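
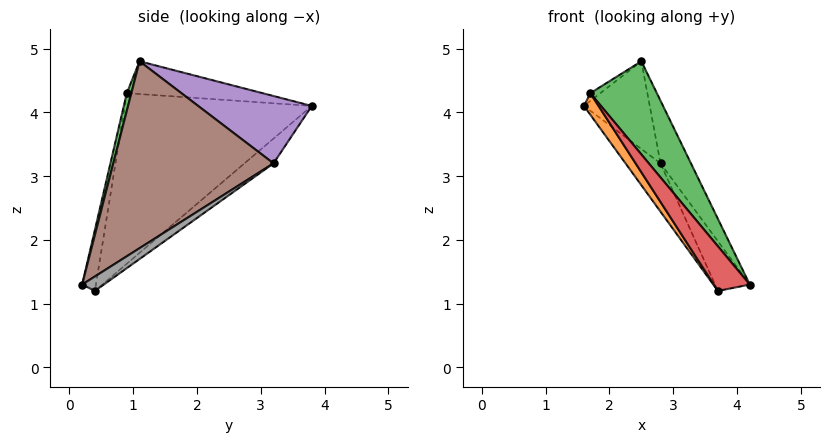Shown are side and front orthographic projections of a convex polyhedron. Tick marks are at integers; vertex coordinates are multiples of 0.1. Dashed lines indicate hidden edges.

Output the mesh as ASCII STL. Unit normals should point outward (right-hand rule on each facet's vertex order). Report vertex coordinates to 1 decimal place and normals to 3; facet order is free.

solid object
 facet normal -0.537 0.040 0.843
  outer loop
   vertex 1.7 0.9 4.3
   vertex 2.5 1.1 4.8
   vertex 1.6 3.8 4.1
  endloop
 endfacet
 facet normal -0.843 -0.066 -0.533
  outer loop
   vertex 1.7 0.9 4.3
   vertex 1.6 3.8 4.1
   vertex 3.7 0.4 1.2
  endloop
 endfacet
 facet normal 0.066 -0.958 0.278
  outer loop
   vertex 1.7 0.9 4.3
   vertex 4.2 0.2 1.3
   vertex 2.5 1.1 4.8
  endloop
 endfacet
 facet normal -0.356 -0.931 -0.080
  outer loop
   vertex 1.7 0.9 4.3
   vertex 3.7 0.4 1.2
   vertex 4.2 0.2 1.3
  endloop
 endfacet
 facet normal 0.669 0.387 0.634
  outer loop
   vertex 2.8 3.2 3.2
   vertex 1.6 3.8 4.1
   vertex 2.5 1.1 4.8
  endloop
 endfacet
 facet normal 0.903 0.172 0.394
  outer loop
   vertex 2.8 3.2 3.2
   vertex 2.5 1.1 4.8
   vertex 4.2 0.2 1.3
  endloop
 endfacet
 facet normal -0.378 0.455 -0.807
  outer loop
   vertex 2.8 3.2 3.2
   vertex 3.7 0.4 1.2
   vertex 1.6 3.8 4.1
  endloop
 endfacet
 facet normal 0.384 0.615 -0.689
  outer loop
   vertex 2.8 3.2 3.2
   vertex 4.2 0.2 1.3
   vertex 3.7 0.4 1.2
  endloop
 endfacet
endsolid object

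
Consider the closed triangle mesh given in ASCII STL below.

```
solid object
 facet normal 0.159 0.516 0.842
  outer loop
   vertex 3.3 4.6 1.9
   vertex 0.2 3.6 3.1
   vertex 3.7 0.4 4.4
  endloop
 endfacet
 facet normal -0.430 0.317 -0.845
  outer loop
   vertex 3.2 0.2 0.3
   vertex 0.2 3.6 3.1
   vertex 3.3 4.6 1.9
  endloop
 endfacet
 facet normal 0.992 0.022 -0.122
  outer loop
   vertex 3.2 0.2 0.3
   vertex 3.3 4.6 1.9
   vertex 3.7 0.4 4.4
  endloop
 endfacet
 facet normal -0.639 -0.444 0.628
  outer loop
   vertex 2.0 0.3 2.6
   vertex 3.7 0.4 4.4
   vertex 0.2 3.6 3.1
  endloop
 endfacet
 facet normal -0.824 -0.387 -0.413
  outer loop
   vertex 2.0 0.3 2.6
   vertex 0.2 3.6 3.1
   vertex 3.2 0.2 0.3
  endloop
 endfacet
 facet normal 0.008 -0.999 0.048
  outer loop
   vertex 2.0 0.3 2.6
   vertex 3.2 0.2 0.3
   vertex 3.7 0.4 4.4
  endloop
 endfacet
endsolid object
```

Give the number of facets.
6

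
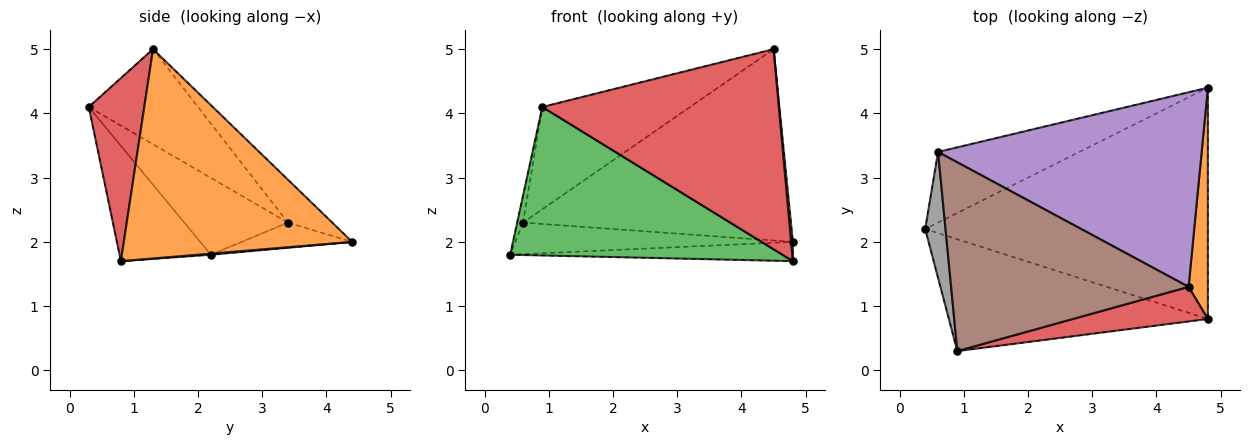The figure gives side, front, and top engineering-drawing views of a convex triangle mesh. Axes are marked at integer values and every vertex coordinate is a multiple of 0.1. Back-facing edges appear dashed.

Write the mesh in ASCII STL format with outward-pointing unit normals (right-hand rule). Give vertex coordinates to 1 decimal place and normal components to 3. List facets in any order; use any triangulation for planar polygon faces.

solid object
 facet normal 0.004 0.083 -0.997
  outer loop
   vertex 4.8 4.4 2.0
   vertex 4.8 0.8 1.7
   vertex 0.4 2.2 1.8
  endloop
 endfacet
 facet normal 0.996 -0.008 0.092
  outer loop
   vertex 4.5 1.3 5.0
   vertex 4.8 0.8 1.7
   vertex 4.8 4.4 2.0
  endloop
 endfacet
 facet normal -0.259 -0.772 -0.581
  outer loop
   vertex 0.9 0.3 4.1
   vertex 0.4 2.2 1.8
   vertex 4.8 0.8 1.7
  endloop
 endfacet
 facet normal 0.225 -0.960 0.166
  outer loop
   vertex 0.9 0.3 4.1
   vertex 4.8 0.8 1.7
   vertex 4.5 1.3 5.0
  endloop
 endfacet
 facet normal -0.115 0.697 0.708
  outer loop
   vertex 0.6 3.4 2.3
   vertex 4.5 1.3 5.0
   vertex 4.8 4.4 2.0
  endloop
 endfacet
 facet normal -0.332 0.449 0.829
  outer loop
   vertex 0.6 3.4 2.3
   vertex 0.9 0.3 4.1
   vertex 4.5 1.3 5.0
  endloop
 endfacet
 facet normal -0.160 0.402 -0.901
  outer loop
   vertex 0.6 3.4 2.3
   vertex 4.8 4.4 2.0
   vertex 0.4 2.2 1.8
  endloop
 endfacet
 facet normal -0.965 0.055 0.255
  outer loop
   vertex 0.6 3.4 2.3
   vertex 0.4 2.2 1.8
   vertex 0.9 0.3 4.1
  endloop
 endfacet
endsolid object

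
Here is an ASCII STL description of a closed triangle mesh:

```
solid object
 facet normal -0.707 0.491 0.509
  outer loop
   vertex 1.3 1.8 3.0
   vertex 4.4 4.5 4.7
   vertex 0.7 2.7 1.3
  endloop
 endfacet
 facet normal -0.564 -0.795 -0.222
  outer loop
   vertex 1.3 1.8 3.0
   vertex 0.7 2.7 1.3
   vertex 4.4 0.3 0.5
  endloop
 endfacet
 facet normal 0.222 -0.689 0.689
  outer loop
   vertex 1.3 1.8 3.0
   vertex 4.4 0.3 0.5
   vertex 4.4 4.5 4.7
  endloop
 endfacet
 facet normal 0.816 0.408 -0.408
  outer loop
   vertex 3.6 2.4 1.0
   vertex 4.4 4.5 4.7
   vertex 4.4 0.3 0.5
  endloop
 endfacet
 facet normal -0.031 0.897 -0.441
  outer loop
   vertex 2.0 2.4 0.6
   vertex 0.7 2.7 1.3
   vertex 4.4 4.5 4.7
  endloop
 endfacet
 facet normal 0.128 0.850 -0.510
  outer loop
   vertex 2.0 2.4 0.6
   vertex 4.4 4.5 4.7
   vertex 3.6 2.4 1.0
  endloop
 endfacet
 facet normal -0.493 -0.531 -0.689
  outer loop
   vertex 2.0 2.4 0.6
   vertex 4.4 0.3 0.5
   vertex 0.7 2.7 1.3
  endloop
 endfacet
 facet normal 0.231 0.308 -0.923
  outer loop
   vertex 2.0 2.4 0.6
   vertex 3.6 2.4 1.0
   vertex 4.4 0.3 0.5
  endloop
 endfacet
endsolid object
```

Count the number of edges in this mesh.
12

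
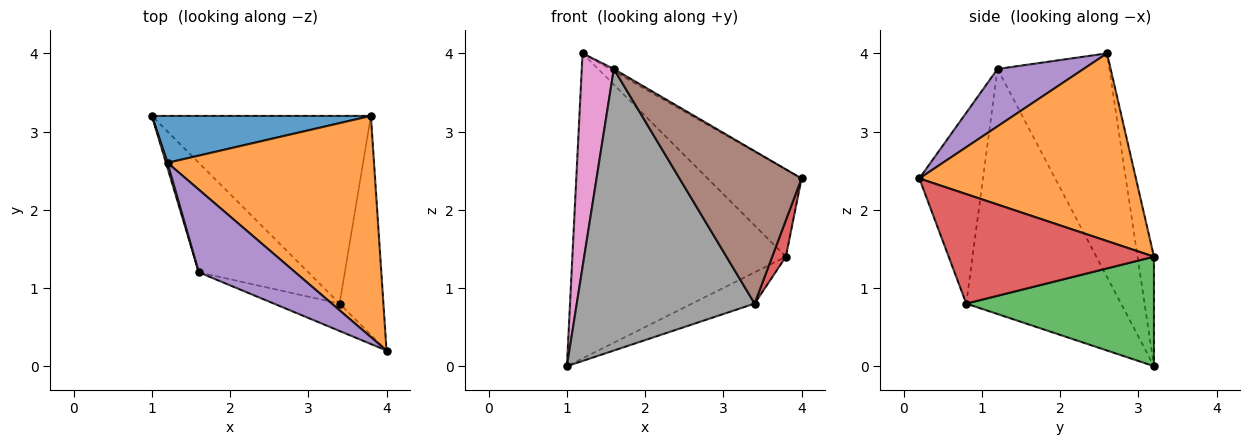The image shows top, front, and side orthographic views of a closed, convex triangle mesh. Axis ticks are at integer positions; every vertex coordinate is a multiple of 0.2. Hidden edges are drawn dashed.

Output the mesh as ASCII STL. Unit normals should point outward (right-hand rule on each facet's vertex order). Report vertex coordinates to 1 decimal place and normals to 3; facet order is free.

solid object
 facet normal -0.076 0.986 0.152
  outer loop
   vertex 1.2 2.6 4.0
   vertex 3.8 3.2 1.4
   vertex 1.0 3.2 0.0
  endloop
 endfacet
 facet normal 0.646 0.280 0.710
  outer loop
   vertex 1.2 2.6 4.0
   vertex 4.0 0.2 2.4
   vertex 3.8 3.2 1.4
  endloop
 endfacet
 facet normal 0.442 0.147 -0.885
  outer loop
   vertex 3.4 0.8 0.8
   vertex 1.0 3.2 0.0
   vertex 3.8 3.2 1.4
  endloop
 endfacet
 facet normal 0.927 -0.062 -0.371
  outer loop
   vertex 3.4 0.8 0.8
   vertex 3.8 3.2 1.4
   vertex 4.0 0.2 2.4
  endloop
 endfacet
 facet normal 0.511 0.023 0.859
  outer loop
   vertex 1.6 1.2 3.8
   vertex 4.0 0.2 2.4
   vertex 1.2 2.6 4.0
  endloop
 endfacet
 facet normal -0.457 -0.876 -0.157
  outer loop
   vertex 1.6 1.2 3.8
   vertex 3.4 0.8 0.8
   vertex 4.0 0.2 2.4
  endloop
 endfacet
 facet normal -0.961 -0.276 0.007
  outer loop
   vertex 1.6 1.2 3.8
   vertex 1.2 2.6 4.0
   vertex 1.0 3.2 0.0
  endloop
 endfacet
 facet normal -0.630 -0.724 -0.281
  outer loop
   vertex 1.6 1.2 3.8
   vertex 1.0 3.2 0.0
   vertex 3.4 0.8 0.8
  endloop
 endfacet
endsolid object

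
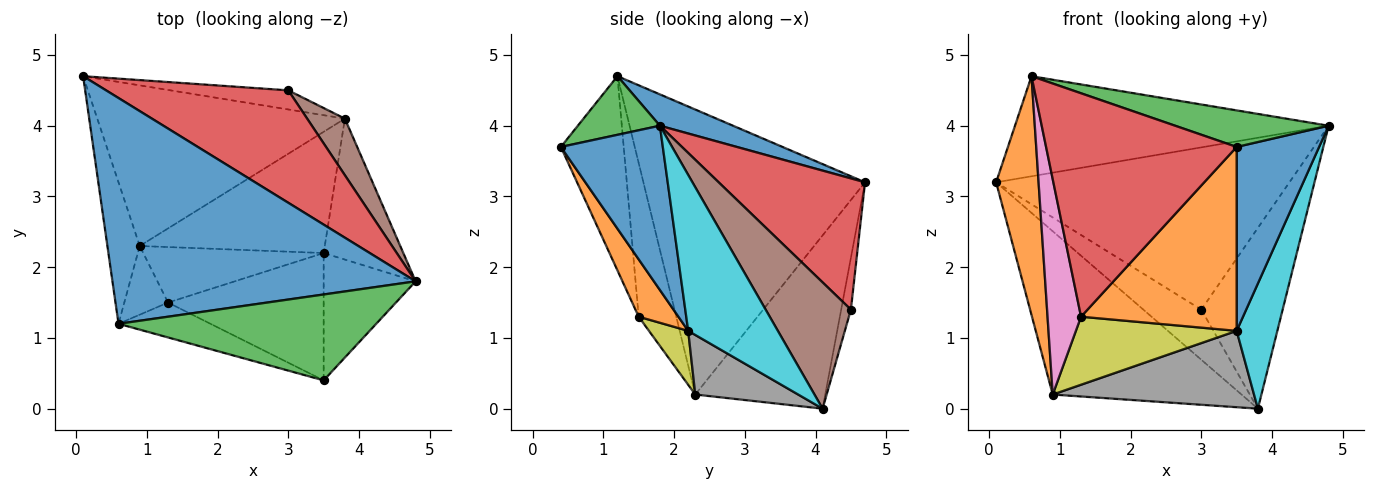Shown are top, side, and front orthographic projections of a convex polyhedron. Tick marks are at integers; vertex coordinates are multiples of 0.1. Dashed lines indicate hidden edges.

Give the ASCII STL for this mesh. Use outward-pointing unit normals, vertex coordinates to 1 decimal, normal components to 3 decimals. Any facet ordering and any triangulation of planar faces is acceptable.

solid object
 facet normal 0.094 0.403 0.910
  outer loop
   vertex 0.6 1.2 4.7
   vertex 4.8 1.8 4.0
   vertex 0.1 4.7 3.2
  endloop
 endfacet
 facet normal -0.976 -0.187 -0.111
  outer loop
   vertex 0.9 2.3 0.2
   vertex 0.6 1.2 4.7
   vertex 0.1 4.7 3.2
  endloop
 endfacet
 facet normal -0.441 0.640 -0.629
  outer loop
   vertex 0.9 2.3 0.2
   vertex 0.1 4.7 3.2
   vertex 3.8 4.1 0.0
  endloop
 endfacet
 facet normal 0.380 0.760 0.527
  outer loop
   vertex 3.0 4.5 1.4
   vertex 0.1 4.7 3.2
   vertex 4.8 1.8 4.0
  endloop
 endfacet
 facet normal -0.155 0.923 -0.352
  outer loop
   vertex 3.0 4.5 1.4
   vertex 3.8 4.1 0.0
   vertex 0.1 4.7 3.2
  endloop
 endfacet
 facet normal 0.707 0.675 0.211
  outer loop
   vertex 3.0 4.5 1.4
   vertex 4.8 1.8 4.0
   vertex 3.8 4.1 0.0
  endloop
 endfacet
 facet normal -0.730 -0.651 -0.208
  outer loop
   vertex 1.3 1.5 1.3
   vertex 0.6 1.2 4.7
   vertex 0.9 2.3 0.2
  endloop
 endfacet
 facet normal 0.263 -0.514 -0.816
  outer loop
   vertex 3.5 2.2 1.1
   vertex 0.9 2.3 0.2
   vertex 3.8 4.1 0.0
  endloop
 endfacet
 facet normal 0.186 -0.761 -0.621
  outer loop
   vertex 3.5 2.2 1.1
   vertex 1.3 1.5 1.3
   vertex 0.9 2.3 0.2
  endloop
 endfacet
 facet normal 0.826 -0.375 -0.422
  outer loop
   vertex 3.5 2.2 1.1
   vertex 3.8 4.1 0.0
   vertex 4.8 1.8 4.0
  endloop
 endfacet
 facet normal 0.713 -0.577 -0.399
  outer loop
   vertex 3.5 0.4 3.7
   vertex 3.5 2.2 1.1
   vertex 4.8 1.8 4.0
  endloop
 endfacet
 facet normal 0.205 -0.805 -0.557
  outer loop
   vertex 3.5 0.4 3.7
   vertex 1.3 1.5 1.3
   vertex 3.5 2.2 1.1
  endloop
 endfacet
 facet normal 0.205 -0.383 0.901
  outer loop
   vertex 3.5 0.4 3.7
   vertex 4.8 1.8 4.0
   vertex 0.6 1.2 4.7
  endloop
 endfacet
 facet normal -0.310 -0.939 -0.147
  outer loop
   vertex 3.5 0.4 3.7
   vertex 0.6 1.2 4.7
   vertex 1.3 1.5 1.3
  endloop
 endfacet
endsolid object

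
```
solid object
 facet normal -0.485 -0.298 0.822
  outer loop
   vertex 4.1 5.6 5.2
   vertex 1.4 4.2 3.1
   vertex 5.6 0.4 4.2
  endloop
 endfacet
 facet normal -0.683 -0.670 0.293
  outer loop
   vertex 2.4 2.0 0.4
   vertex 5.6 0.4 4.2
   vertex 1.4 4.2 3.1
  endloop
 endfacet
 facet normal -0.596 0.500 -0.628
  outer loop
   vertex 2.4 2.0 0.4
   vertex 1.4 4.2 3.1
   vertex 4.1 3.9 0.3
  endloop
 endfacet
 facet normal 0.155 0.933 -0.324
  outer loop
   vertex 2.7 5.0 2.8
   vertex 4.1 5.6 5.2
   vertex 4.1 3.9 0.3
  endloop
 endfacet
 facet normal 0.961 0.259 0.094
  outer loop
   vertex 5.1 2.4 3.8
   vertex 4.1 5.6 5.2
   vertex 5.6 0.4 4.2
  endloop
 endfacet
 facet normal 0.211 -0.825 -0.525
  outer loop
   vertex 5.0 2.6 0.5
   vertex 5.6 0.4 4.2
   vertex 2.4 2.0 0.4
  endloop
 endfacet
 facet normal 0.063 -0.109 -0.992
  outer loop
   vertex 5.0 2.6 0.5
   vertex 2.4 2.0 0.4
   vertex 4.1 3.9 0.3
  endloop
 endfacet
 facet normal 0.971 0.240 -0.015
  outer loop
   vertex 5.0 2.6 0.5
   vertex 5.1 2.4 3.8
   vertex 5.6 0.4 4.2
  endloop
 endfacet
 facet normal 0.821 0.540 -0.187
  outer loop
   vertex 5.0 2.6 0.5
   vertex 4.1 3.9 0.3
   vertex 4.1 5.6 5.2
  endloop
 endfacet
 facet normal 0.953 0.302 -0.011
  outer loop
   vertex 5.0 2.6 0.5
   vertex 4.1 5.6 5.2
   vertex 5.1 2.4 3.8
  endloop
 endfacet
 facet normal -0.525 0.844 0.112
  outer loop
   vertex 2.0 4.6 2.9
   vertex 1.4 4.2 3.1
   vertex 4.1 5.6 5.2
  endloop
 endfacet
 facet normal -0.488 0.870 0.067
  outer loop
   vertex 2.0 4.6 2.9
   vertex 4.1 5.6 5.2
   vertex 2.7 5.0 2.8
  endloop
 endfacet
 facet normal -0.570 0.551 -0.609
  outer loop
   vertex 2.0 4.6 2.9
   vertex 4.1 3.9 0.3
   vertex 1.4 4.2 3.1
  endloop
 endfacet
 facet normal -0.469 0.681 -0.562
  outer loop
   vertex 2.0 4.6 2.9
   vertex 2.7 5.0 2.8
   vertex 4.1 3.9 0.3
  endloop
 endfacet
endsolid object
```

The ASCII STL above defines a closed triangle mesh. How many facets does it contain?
14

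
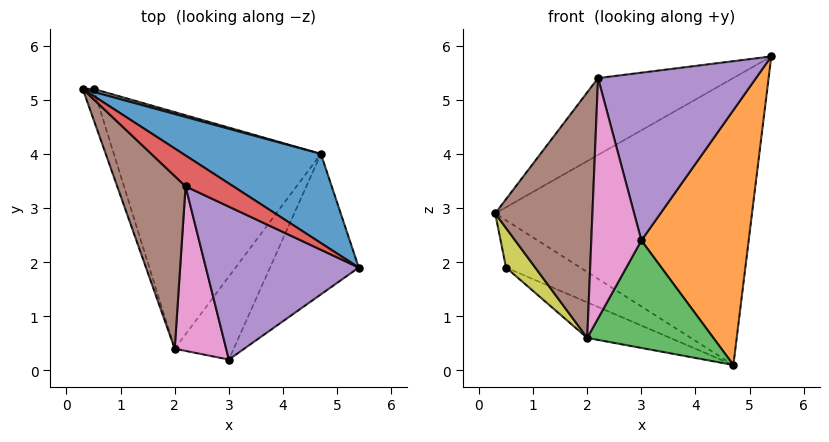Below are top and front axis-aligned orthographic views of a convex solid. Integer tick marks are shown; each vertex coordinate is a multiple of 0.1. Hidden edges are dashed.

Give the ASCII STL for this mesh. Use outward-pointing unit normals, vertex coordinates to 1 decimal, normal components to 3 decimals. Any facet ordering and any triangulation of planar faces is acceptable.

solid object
 facet normal 0.410 0.871 0.271
  outer loop
   vertex 4.7 4.0 0.1
   vertex 0.3 5.2 2.9
   vertex 5.4 1.9 5.8
  endloop
 endfacet
 facet normal 0.794 -0.533 -0.294
  outer loop
   vertex 4.7 4.0 0.1
   vertex 5.4 1.9 5.8
   vertex 3.0 0.2 2.4
  endloop
 endfacet
 facet normal 0.686 -0.576 -0.445
  outer loop
   vertex 2.0 0.4 0.6
   vertex 4.7 4.0 0.1
   vertex 3.0 0.2 2.4
  endloop
 endfacet
 facet normal 0.362 0.865 0.348
  outer loop
   vertex 2.2 3.4 5.4
   vertex 5.4 1.9 5.8
   vertex 0.3 5.2 2.9
  endloop
 endfacet
 facet normal -0.396 -0.679 0.619
  outer loop
   vertex 2.2 3.4 5.4
   vertex 3.0 0.2 2.4
   vertex 5.4 1.9 5.8
  endloop
 endfacet
 facet normal -0.837 -0.447 0.314
  outer loop
   vertex 2.2 3.4 5.4
   vertex 0.3 5.2 2.9
   vertex 2.0 0.4 0.6
  endloop
 endfacet
 facet normal -0.763 -0.533 0.365
  outer loop
   vertex 2.2 3.4 5.4
   vertex 2.0 0.4 0.6
   vertex 3.0 0.2 2.4
  endloop
 endfacet
 facet normal 0.298 0.953 0.060
  outer loop
   vertex 0.5 5.2 1.9
   vertex 0.3 5.2 2.9
   vertex 4.7 4.0 0.1
  endloop
 endfacet
 facet normal -0.951 -0.246 -0.190
  outer loop
   vertex 0.5 5.2 1.9
   vertex 2.0 0.4 0.6
   vertex 0.3 5.2 2.9
  endloop
 endfacet
 facet normal -0.356 0.139 -0.924
  outer loop
   vertex 0.5 5.2 1.9
   vertex 4.7 4.0 0.1
   vertex 2.0 0.4 0.6
  endloop
 endfacet
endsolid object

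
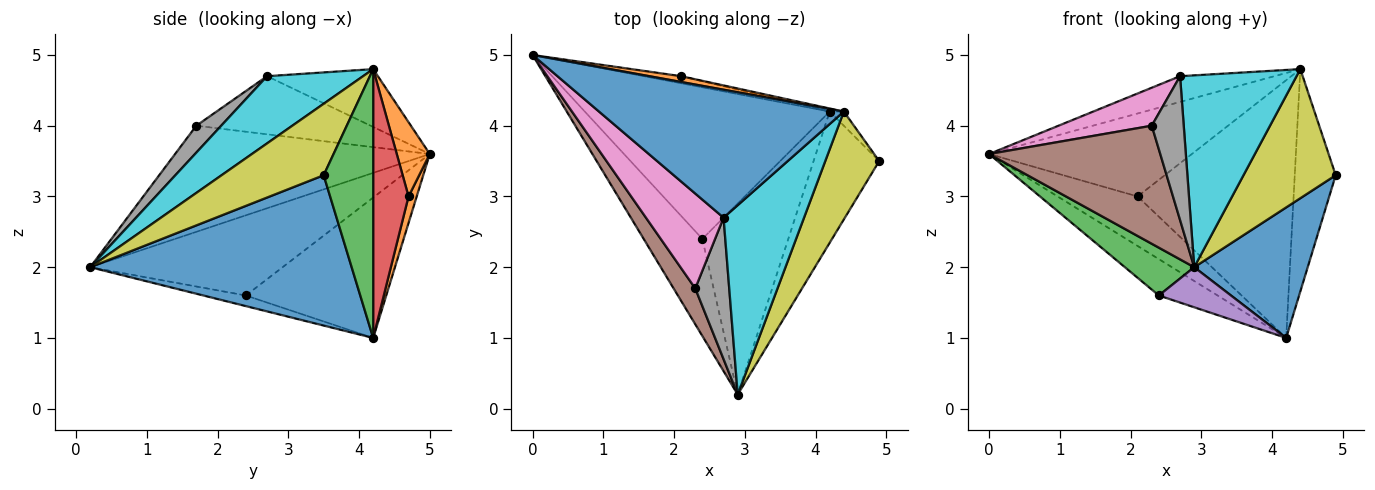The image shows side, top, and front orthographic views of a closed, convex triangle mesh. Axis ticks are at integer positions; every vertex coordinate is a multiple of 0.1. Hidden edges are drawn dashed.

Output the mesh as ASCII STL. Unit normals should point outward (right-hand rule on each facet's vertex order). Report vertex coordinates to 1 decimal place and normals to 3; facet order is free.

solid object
 facet normal 0.852 -0.370 -0.372
  outer loop
   vertex 4.2 4.2 1.0
   vertex 4.9 3.5 3.3
   vertex 2.9 0.2 2.0
  endloop
 endfacet
 facet normal 0.101 0.985 -0.141
  outer loop
   vertex 2.1 4.7 3.0
   vertex 4.2 4.2 1.0
   vertex 0.0 5.0 3.6
  endloop
 endfacet
 facet normal -0.775 -0.279 -0.567
  outer loop
   vertex 2.4 2.4 1.6
   vertex 2.9 0.2 2.0
   vertex 0.0 5.0 3.6
  endloop
 endfacet
 facet normal -0.487 0.204 -0.849
  outer loop
   vertex 2.4 2.4 1.6
   vertex 0.0 5.0 3.6
   vertex 4.2 4.2 1.0
  endloop
 endfacet
 facet normal -0.120 -0.204 -0.972
  outer loop
   vertex 2.4 2.4 1.6
   vertex 4.2 4.2 1.0
   vertex 2.9 0.2 2.0
  endloop
 endfacet
 facet normal -0.818 -0.550 0.167
  outer loop
   vertex 2.3 1.7 4.0
   vertex 0.0 5.0 3.6
   vertex 2.9 0.2 2.0
  endloop
 endfacet
 facet normal -0.571 -0.305 0.762
  outer loop
   vertex 2.3 1.7 4.0
   vertex 2.7 2.7 4.7
   vertex 0.0 5.0 3.6
  endloop
 endfacet
 facet normal 0.485 -0.623 0.613
  outer loop
   vertex 2.3 1.7 4.0
   vertex 2.9 0.2 2.0
   vertex 2.7 2.7 4.7
  endloop
 endfacet
 facet normal 0.647 -0.585 0.489
  outer loop
   vertex 4.4 4.2 4.8
   vertex 2.9 0.2 2.0
   vertex 4.9 3.5 3.3
  endloop
 endfacet
 facet normal 0.506 -0.614 0.606
  outer loop
   vertex 4.4 4.2 4.8
   vertex 2.7 2.7 4.7
   vertex 2.9 0.2 2.0
  endloop
 endfacet
 facet normal -0.226 0.192 0.955
  outer loop
   vertex 4.4 4.2 4.8
   vertex 0.0 5.0 3.6
   vertex 2.7 2.7 4.7
  endloop
 endfacet
 facet normal 0.160 0.985 0.069
  outer loop
   vertex 4.4 4.2 4.8
   vertex 2.1 4.7 3.0
   vertex 0.0 5.0 3.6
  endloop
 endfacet
 facet normal 0.770 0.637 -0.041
  outer loop
   vertex 4.4 4.2 4.8
   vertex 4.9 3.5 3.3
   vertex 4.2 4.2 1.0
  endloop
 endfacet
 facet normal 0.221 0.975 -0.012
  outer loop
   vertex 4.4 4.2 4.8
   vertex 4.2 4.2 1.0
   vertex 2.1 4.7 3.0
  endloop
 endfacet
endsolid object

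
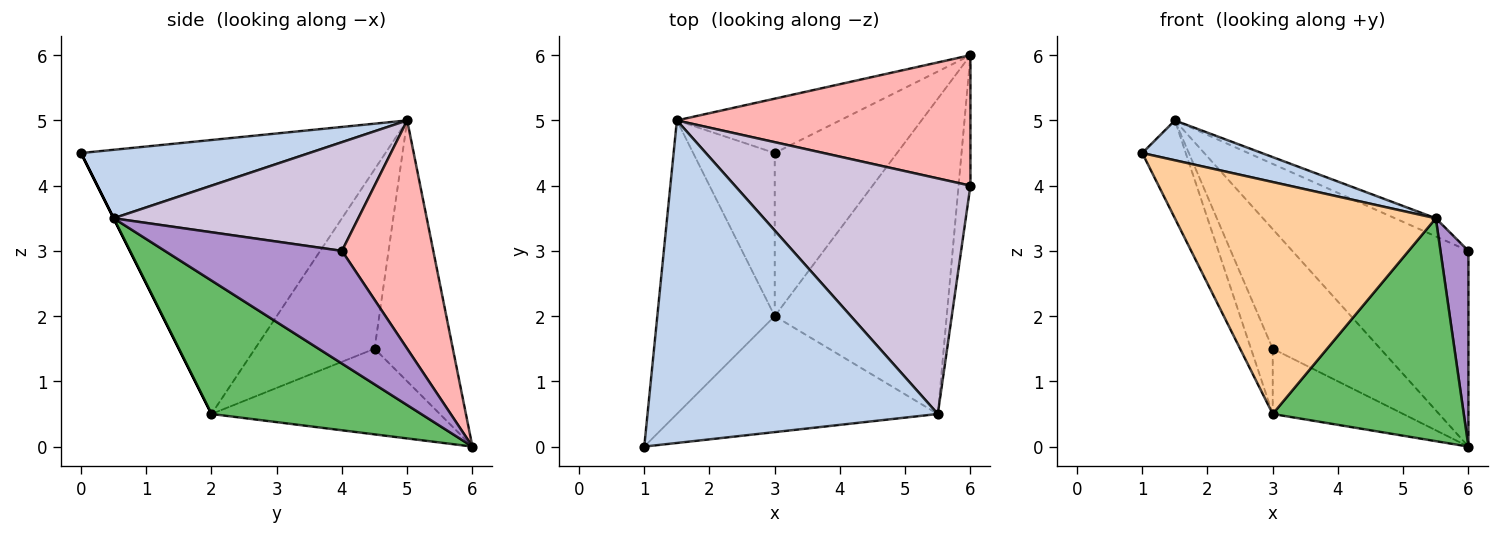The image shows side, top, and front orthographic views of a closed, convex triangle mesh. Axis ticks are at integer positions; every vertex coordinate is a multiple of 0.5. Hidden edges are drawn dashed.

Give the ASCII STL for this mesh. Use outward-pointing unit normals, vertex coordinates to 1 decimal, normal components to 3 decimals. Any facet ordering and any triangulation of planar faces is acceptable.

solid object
 facet normal -0.552 0.759 -0.345
  outer loop
   vertex 3.0 4.5 1.5
   vertex 1.5 5.0 5.0
   vertex 6.0 6.0 0.0
  endloop
 endfacet
 facet normal 0.228 -0.119 0.966
  outer loop
   vertex 5.5 0.5 3.5
   vertex 1.5 5.0 5.0
   vertex 1.0 0.0 4.5
  endloop
 endfacet
 facet normal -0.545 0.311 -0.778
  outer loop
   vertex 3.0 2.0 0.5
   vertex 3.0 4.5 1.5
   vertex 6.0 6.0 0.0
  endloop
 endfacet
 facet normal 0.000 -0.894 -0.447
  outer loop
   vertex 3.0 2.0 0.5
   vertex 5.5 0.5 3.5
   vertex 1.0 0.0 4.5
  endloop
 endfacet
 facet normal 0.535 -0.488 -0.690
  outer loop
   vertex 3.0 2.0 0.5
   vertex 6.0 6.0 0.0
   vertex 5.5 0.5 3.5
  endloop
 endfacet
 facet normal -0.911 0.130 -0.391
  outer loop
   vertex 3.0 2.0 0.5
   vertex 1.0 0.0 4.5
   vertex 1.5 5.0 5.0
  endloop
 endfacet
 facet normal -0.898 0.163 -0.408
  outer loop
   vertex 3.0 2.0 0.5
   vertex 1.5 5.0 5.0
   vertex 3.0 4.5 1.5
  endloop
 endfacet
 facet normal 0.396 0.764 0.509
  outer loop
   vertex 6.0 4.0 3.0
   vertex 6.0 6.0 0.0
   vertex 1.5 5.0 5.0
  endloop
 endfacet
 facet normal 0.982 -0.155 -0.103
  outer loop
   vertex 6.0 4.0 3.0
   vertex 5.5 0.5 3.5
   vertex 6.0 6.0 0.0
  endloop
 endfacet
 facet normal 0.418 0.070 0.906
  outer loop
   vertex 6.0 4.0 3.0
   vertex 1.5 5.0 5.0
   vertex 5.5 0.5 3.5
  endloop
 endfacet
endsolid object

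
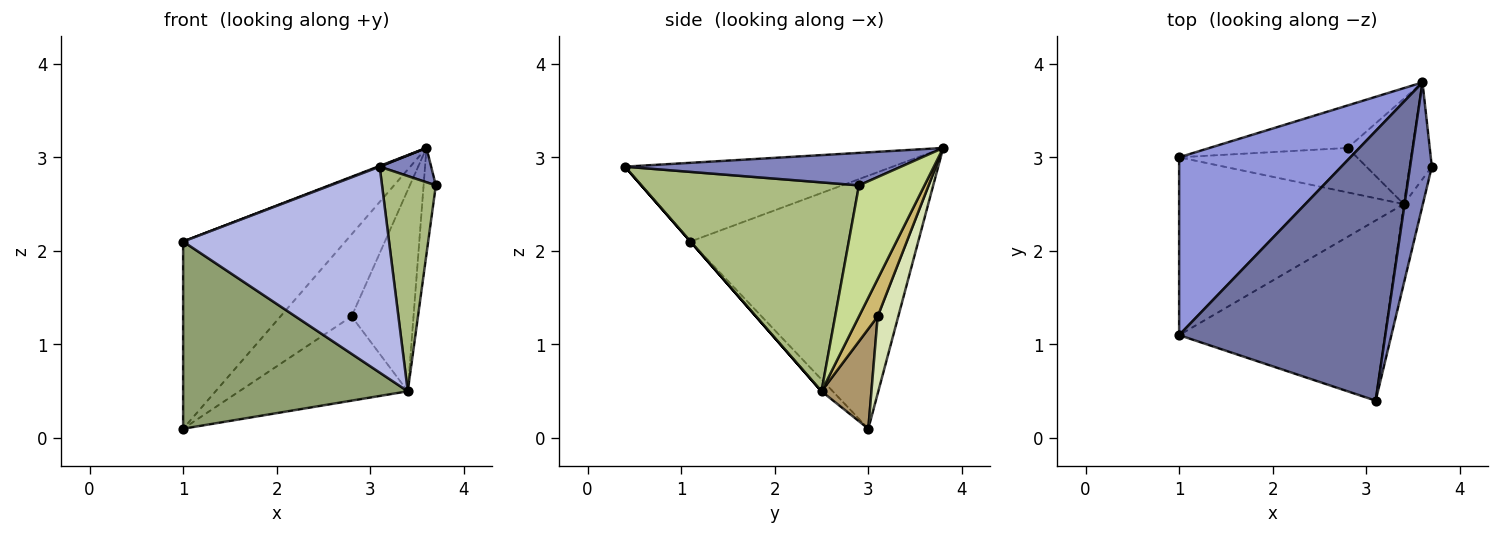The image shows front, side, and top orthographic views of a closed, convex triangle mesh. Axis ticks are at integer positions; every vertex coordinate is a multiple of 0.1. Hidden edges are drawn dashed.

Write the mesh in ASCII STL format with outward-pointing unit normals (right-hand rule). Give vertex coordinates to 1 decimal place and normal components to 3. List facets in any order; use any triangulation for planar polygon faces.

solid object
 facet normal -0.357 -0.002 0.934
  outer loop
   vertex 3.6 3.8 3.1
   vertex 1.0 1.1 2.1
   vertex 3.1 0.4 2.9
  endloop
 endfacet
 facet normal 0.821 -0.153 0.550
  outer loop
   vertex 3.6 3.8 3.1
   vertex 3.1 0.4 2.9
   vertex 3.7 2.9 2.7
  endloop
 endfacet
 facet normal -0.713 0.508 0.483
  outer loop
   vertex 3.6 3.8 3.1
   vertex 1.0 3.0 0.1
   vertex 1.0 1.1 2.1
  endloop
 endfacet
 facet normal 0.000 -0.753 -0.659
  outer loop
   vertex 3.4 2.5 0.5
   vertex 3.1 0.4 2.9
   vertex 1.0 1.1 2.1
  endloop
 endfacet
 facet normal -0.036 -0.725 -0.688
  outer loop
   vertex 3.4 2.5 0.5
   vertex 1.0 1.1 2.1
   vertex 1.0 3.0 0.1
  endloop
 endfacet
 facet normal 0.967 -0.239 -0.088
  outer loop
   vertex 3.4 2.5 0.5
   vertex 3.7 2.9 2.7
   vertex 3.1 0.4 2.9
  endloop
 endfacet
 facet normal 0.969 0.181 -0.165
  outer loop
   vertex 3.4 2.5 0.5
   vertex 3.6 3.8 3.1
   vertex 3.7 2.9 2.7
  endloop
 endfacet
 facet normal 0.249 0.860 -0.445
  outer loop
   vertex 2.8 3.1 1.3
   vertex 1.0 3.0 0.1
   vertex 3.6 3.8 3.1
  endloop
 endfacet
 facet normal 0.253 0.856 -0.452
  outer loop
   vertex 2.8 3.1 1.3
   vertex 3.4 2.5 0.5
   vertex 1.0 3.0 0.1
  endloop
 endfacet
 facet normal 0.259 0.856 -0.448
  outer loop
   vertex 2.8 3.1 1.3
   vertex 3.6 3.8 3.1
   vertex 3.4 2.5 0.5
  endloop
 endfacet
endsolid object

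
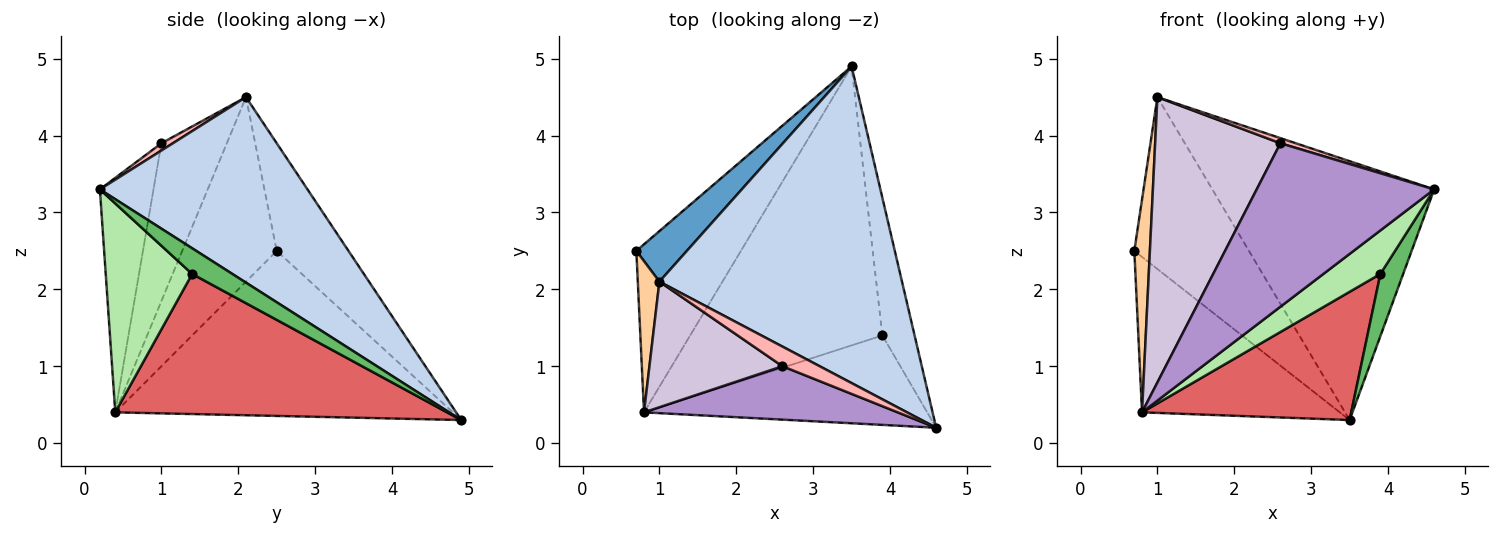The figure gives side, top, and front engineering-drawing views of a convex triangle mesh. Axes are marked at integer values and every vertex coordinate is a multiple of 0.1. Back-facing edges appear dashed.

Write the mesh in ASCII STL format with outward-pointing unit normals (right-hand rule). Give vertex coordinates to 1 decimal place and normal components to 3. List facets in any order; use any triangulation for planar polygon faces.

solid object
 facet normal -0.515 0.822 0.242
  outer loop
   vertex 1.0 2.1 4.5
   vertex 3.5 4.9 0.3
   vertex 0.7 2.5 2.5
  endloop
 endfacet
 facet normal 0.509 0.545 0.666
  outer loop
   vertex 1.0 2.1 4.5
   vertex 4.6 0.2 3.3
   vertex 3.5 4.9 0.3
  endloop
 endfacet
 facet normal -0.757 0.444 -0.480
  outer loop
   vertex 0.8 0.4 0.4
   vertex 0.7 2.5 2.5
   vertex 3.5 4.9 0.3
  endloop
 endfacet
 facet normal -0.980 -0.161 0.115
  outer loop
   vertex 0.8 0.4 0.4
   vertex 1.0 2.1 4.5
   vertex 0.7 2.5 2.5
  endloop
 endfacet
 facet normal 0.588 -0.333 -0.737
  outer loop
   vertex 3.9 1.4 2.2
   vertex 3.5 4.9 0.3
   vertex 4.6 0.2 3.3
  endloop
 endfacet
 facet normal 0.553 -0.365 -0.749
  outer loop
   vertex 3.9 1.4 2.2
   vertex 4.6 0.2 3.3
   vertex 0.8 0.4 0.4
  endloop
 endfacet
 facet normal 0.552 -0.348 -0.758
  outer loop
   vertex 3.9 1.4 2.2
   vertex 0.8 0.4 0.4
   vertex 3.5 4.9 0.3
  endloop
 endfacet
 facet normal 0.186 -0.248 0.951
  outer loop
   vertex 2.6 1.0 3.9
   vertex 4.6 0.2 3.3
   vertex 1.0 2.1 4.5
  endloop
 endfacet
 facet normal -0.276 -0.914 0.299
  outer loop
   vertex 2.6 1.0 3.9
   vertex 0.8 0.4 0.4
   vertex 4.6 0.2 3.3
  endloop
 endfacet
 facet normal -0.431 -0.826 0.363
  outer loop
   vertex 2.6 1.0 3.9
   vertex 1.0 2.1 4.5
   vertex 0.8 0.4 0.4
  endloop
 endfacet
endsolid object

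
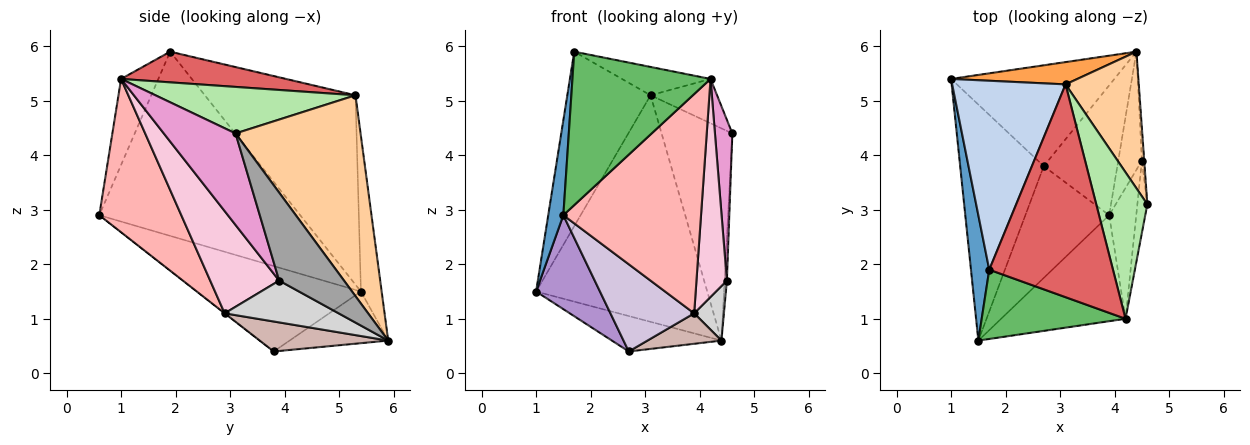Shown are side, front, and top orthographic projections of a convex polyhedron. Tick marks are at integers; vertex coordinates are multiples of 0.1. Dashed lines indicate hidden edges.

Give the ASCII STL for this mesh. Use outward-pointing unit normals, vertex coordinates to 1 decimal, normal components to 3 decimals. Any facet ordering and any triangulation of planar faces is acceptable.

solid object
 facet normal -0.992 -0.075 0.098
  outer loop
   vertex 1.7 1.9 5.9
   vertex 1.0 5.4 1.5
   vertex 1.5 0.6 2.9
  endloop
 endfacet
 facet normal -0.775 0.428 0.464
  outer loop
   vertex 3.1 5.3 5.1
   vertex 1.0 5.4 1.5
   vertex 1.7 1.9 5.9
  endloop
 endfacet
 facet normal -0.120 0.988 0.097
  outer loop
   vertex 3.1 5.3 5.1
   vertex 4.4 5.9 0.6
   vertex 1.0 5.4 1.5
  endloop
 endfacet
 facet normal 0.830 0.469 0.302
  outer loop
   vertex 3.1 5.3 5.1
   vertex 4.6 3.1 4.4
   vertex 4.4 5.9 0.6
  endloop
 endfacet
 facet normal -0.239 -0.885 0.399
  outer loop
   vertex 4.2 1.0 5.4
   vertex 1.7 1.9 5.9
   vertex 1.5 0.6 2.9
  endloop
 endfacet
 facet normal 0.657 0.218 0.722
  outer loop
   vertex 4.2 1.0 5.4
   vertex 4.6 3.1 4.4
   vertex 3.1 5.3 5.1
  endloop
 endfacet
 facet normal 0.239 0.128 0.963
  outer loop
   vertex 4.2 1.0 5.4
   vertex 3.1 5.3 5.1
   vertex 1.7 1.9 5.9
  endloop
 endfacet
 facet normal 0.473 -0.793 -0.384
  outer loop
   vertex 3.9 2.9 1.1
   vertex 4.2 1.0 5.4
   vertex 1.5 0.6 2.9
  endloop
 endfacet
 facet normal -0.688 -0.268 -0.674
  outer loop
   vertex 2.7 3.8 0.4
   vertex 1.5 0.6 2.9
   vertex 1.0 5.4 1.5
  endloop
 endfacet
 facet normal -0.002 -0.615 -0.788
  outer loop
   vertex 2.7 3.8 0.4
   vertex 3.9 2.9 1.1
   vertex 1.5 0.6 2.9
  endloop
 endfacet
 facet normal -0.286 0.318 -0.904
  outer loop
   vertex 2.7 3.8 0.4
   vertex 1.0 5.4 1.5
   vertex 4.4 5.9 0.6
  endloop
 endfacet
 facet normal 0.369 -0.212 -0.905
  outer loop
   vertex 2.7 3.8 0.4
   vertex 4.4 5.9 0.6
   vertex 3.9 2.9 1.1
  endloop
 endfacet
 facet normal 0.966 -0.234 -0.105
  outer loop
   vertex 4.5 3.9 1.7
   vertex 4.6 3.1 4.4
   vertex 4.2 1.0 5.4
  endloop
 endfacet
 facet normal 0.889 -0.392 -0.235
  outer loop
   vertex 4.5 3.9 1.7
   vertex 4.2 1.0 5.4
   vertex 3.9 2.9 1.1
  endloop
 endfacet
 facet normal 0.999 0.035 -0.027
  outer loop
   vertex 4.5 3.9 1.7
   vertex 4.4 5.9 0.6
   vertex 4.6 3.1 4.4
  endloop
 endfacet
 facet normal 0.849 -0.221 -0.480
  outer loop
   vertex 4.5 3.9 1.7
   vertex 3.9 2.9 1.1
   vertex 4.4 5.9 0.6
  endloop
 endfacet
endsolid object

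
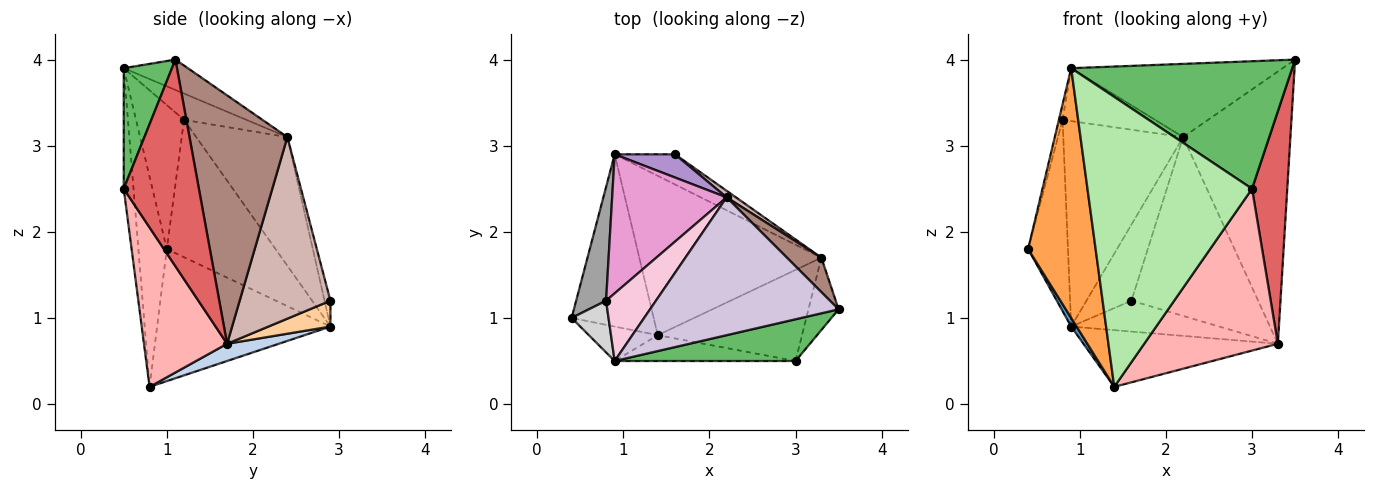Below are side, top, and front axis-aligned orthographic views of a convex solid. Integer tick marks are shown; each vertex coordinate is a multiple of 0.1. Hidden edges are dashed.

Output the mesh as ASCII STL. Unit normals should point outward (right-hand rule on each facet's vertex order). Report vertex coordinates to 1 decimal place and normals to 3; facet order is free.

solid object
 facet normal -0.849 -0.026 -0.527
  outer loop
   vertex 1.4 0.8 0.2
   vertex 0.4 1.0 1.8
   vertex 0.9 2.9 0.9
  endloop
 endfacet
 facet normal 0.089 0.334 -0.938
  outer loop
   vertex 3.3 1.7 0.7
   vertex 1.4 0.8 0.2
   vertex 0.9 2.9 0.9
  endloop
 endfacet
 facet normal -0.385 -0.914 -0.126
  outer loop
   vertex 0.9 0.5 3.9
   vertex 0.4 1.0 1.8
   vertex 1.4 0.8 0.2
  endloop
 endfacet
 facet normal 0.287 0.685 -0.669
  outer loop
   vertex 1.6 2.9 1.2
   vertex 3.3 1.7 0.7
   vertex 0.9 2.9 0.9
  endloop
 endfacet
 facet normal 0.203 -0.931 0.305
  outer loop
   vertex 3.0 0.5 2.5
   vertex 3.5 1.1 4.0
   vertex 0.9 0.5 3.9
  endloop
 endfacet
 facet normal -0.059 -0.994 -0.089
  outer loop
   vertex 3.0 0.5 2.5
   vertex 0.9 0.5 3.9
   vertex 1.4 0.8 0.2
  endloop
 endfacet
 facet normal 0.898 -0.421 -0.131
  outer loop
   vertex 3.0 0.5 2.5
   vertex 3.3 1.7 0.7
   vertex 3.5 1.1 4.0
  endloop
 endfacet
 facet normal 0.476 -0.766 -0.431
  outer loop
   vertex 3.0 0.5 2.5
   vertex 1.4 0.8 0.2
   vertex 3.3 1.7 0.7
  endloop
 endfacet
 facet normal -0.124 0.949 0.289
  outer loop
   vertex 2.2 2.4 3.1
   vertex 1.6 2.9 1.2
   vertex 0.9 2.9 0.9
  endloop
 endfacet
 facet normal -0.141 0.464 0.874
  outer loop
   vertex 2.2 2.4 3.1
   vertex 0.9 0.5 3.9
   vertex 3.5 1.1 4.0
  endloop
 endfacet
 facet normal 0.671 0.736 0.093
  outer loop
   vertex 2.2 2.4 3.1
   vertex 3.5 1.1 4.0
   vertex 3.3 1.7 0.7
  endloop
 endfacet
 facet normal 0.582 0.812 0.030
  outer loop
   vertex 2.2 2.4 3.1
   vertex 3.3 1.7 0.7
   vertex 1.6 2.9 1.2
  endloop
 endfacet
 facet normal -0.533 0.701 0.474
  outer loop
   vertex 0.8 1.2 3.3
   vertex 2.2 2.4 3.1
   vertex 0.9 2.9 0.9
  endloop
 endfacet
 facet normal -0.384 0.569 0.728
  outer loop
   vertex 0.8 1.2 3.3
   vertex 0.9 0.5 3.9
   vertex 2.2 2.4 3.1
  endloop
 endfacet
 facet normal -0.920 0.337 0.200
  outer loop
   vertex 0.8 1.2 3.3
   vertex 0.9 2.9 0.9
   vertex 0.4 1.0 1.8
  endloop
 endfacet
 facet normal -0.966 0.074 0.248
  outer loop
   vertex 0.8 1.2 3.3
   vertex 0.4 1.0 1.8
   vertex 0.9 0.5 3.9
  endloop
 endfacet
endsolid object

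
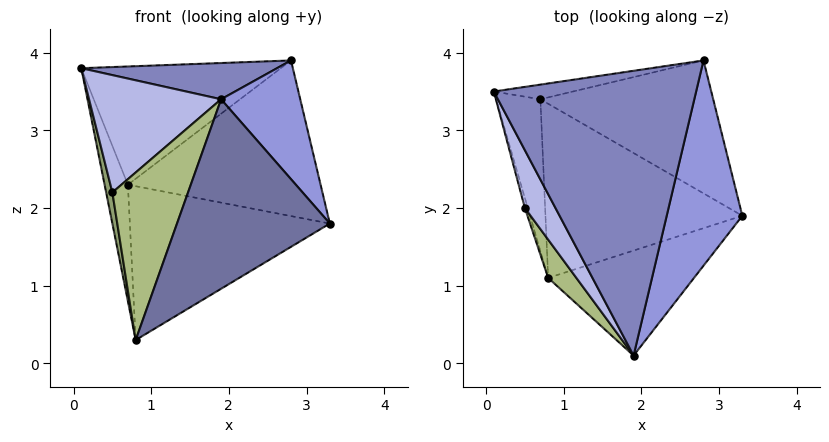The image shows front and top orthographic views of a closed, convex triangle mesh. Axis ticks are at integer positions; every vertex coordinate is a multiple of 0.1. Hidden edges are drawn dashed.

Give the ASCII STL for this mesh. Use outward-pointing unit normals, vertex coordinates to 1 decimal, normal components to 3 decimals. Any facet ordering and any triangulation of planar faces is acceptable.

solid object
 facet normal 0.496 -0.760 -0.421
  outer loop
   vertex 0.8 1.1 0.3
   vertex 3.3 1.9 1.8
   vertex 1.9 0.1 3.4
  endloop
 endfacet
 facet normal -0.018 -0.126 0.992
  outer loop
   vertex 2.8 3.9 3.9
   vertex 0.1 3.5 3.8
   vertex 1.9 0.1 3.4
  endloop
 endfacet
 facet normal 0.853 -0.261 0.452
  outer loop
   vertex 2.8 3.9 3.9
   vertex 1.9 0.1 3.4
   vertex 3.3 1.9 1.8
  endloop
 endfacet
 facet normal -0.847 -0.476 0.235
  outer loop
   vertex 0.5 2.0 2.2
   vertex 1.9 0.1 3.4
   vertex 0.1 3.5 3.8
  endloop
 endfacet
 facet normal -0.979 -0.194 -0.062
  outer loop
   vertex 0.5 2.0 2.2
   vertex 0.1 3.5 3.8
   vertex 0.8 1.1 0.3
  endloop
 endfacet
 facet normal -0.834 -0.537 0.123
  outer loop
   vertex 0.5 2.0 2.2
   vertex 0.8 1.1 0.3
   vertex 1.9 0.1 3.4
  endloop
 endfacet
 facet normal 0.231 0.644 -0.729
  outer loop
   vertex 0.7 3.4 2.3
   vertex 3.3 1.9 1.8
   vertex 0.8 1.1 0.3
  endloop
 endfacet
 facet normal 0.299 0.726 -0.620
  outer loop
   vertex 0.7 3.4 2.3
   vertex 2.8 3.9 3.9
   vertex 3.3 1.9 1.8
  endloop
 endfacet
 facet normal -0.883 0.285 -0.372
  outer loop
   vertex 0.7 3.4 2.3
   vertex 0.8 1.1 0.3
   vertex 0.1 3.5 3.8
  endloop
 endfacet
 facet normal -0.141 0.982 -0.122
  outer loop
   vertex 0.7 3.4 2.3
   vertex 0.1 3.5 3.8
   vertex 2.8 3.9 3.9
  endloop
 endfacet
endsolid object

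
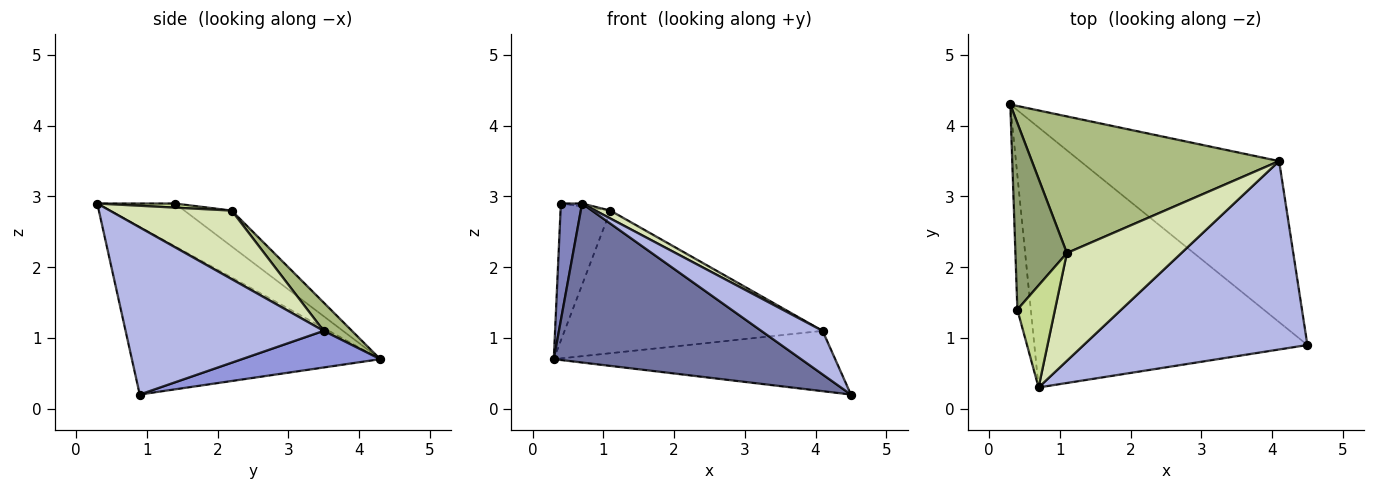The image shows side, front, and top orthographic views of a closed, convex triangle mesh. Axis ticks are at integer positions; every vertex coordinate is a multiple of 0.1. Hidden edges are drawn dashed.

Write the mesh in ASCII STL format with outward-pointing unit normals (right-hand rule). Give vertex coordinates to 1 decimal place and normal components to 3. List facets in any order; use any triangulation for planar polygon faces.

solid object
 facet normal -0.464 -0.462 -0.756
  outer loop
   vertex 0.7 0.3 2.9
   vertex 0.3 4.3 0.7
   vertex 4.5 0.9 0.2
  endloop
 endfacet
 facet normal -0.923 -0.252 -0.290
  outer loop
   vertex 0.4 1.4 2.9
   vertex 0.3 4.3 0.7
   vertex 0.7 0.3 2.9
  endloop
 endfacet
 facet normal 0.170 0.346 -0.923
  outer loop
   vertex 4.1 3.5 1.1
   vertex 4.5 0.9 0.2
   vertex 0.3 4.3 0.7
  endloop
 endfacet
 facet normal 0.588 -0.182 0.788
  outer loop
   vertex 4.1 3.5 1.1
   vertex 0.7 0.3 2.9
   vertex 4.5 0.9 0.2
  endloop
 endfacet
 facet normal -0.490 0.516 0.703
  outer loop
   vertex 1.1 2.2 2.8
   vertex 0.3 4.3 0.7
   vertex 0.4 1.4 2.9
  endloop
 endfacet
 facet normal 0.079 0.720 0.690
  outer loop
   vertex 1.1 2.2 2.8
   vertex 4.1 3.5 1.1
   vertex 0.3 4.3 0.7
  endloop
 endfacet
 facet normal 0.108 0.030 0.994
  outer loop
   vertex 1.1 2.2 2.8
   vertex 0.4 1.4 2.9
   vertex 0.7 0.3 2.9
  endloop
 endfacet
 facet normal 0.513 -0.063 0.856
  outer loop
   vertex 1.1 2.2 2.8
   vertex 0.7 0.3 2.9
   vertex 4.1 3.5 1.1
  endloop
 endfacet
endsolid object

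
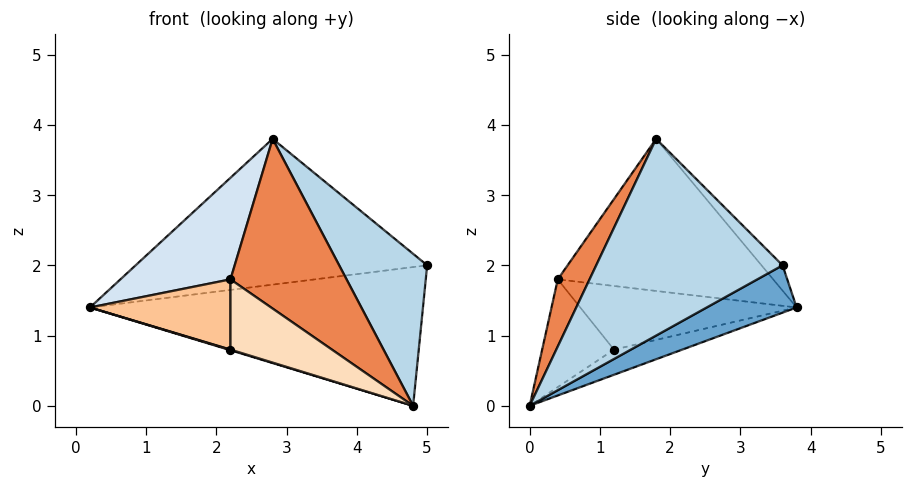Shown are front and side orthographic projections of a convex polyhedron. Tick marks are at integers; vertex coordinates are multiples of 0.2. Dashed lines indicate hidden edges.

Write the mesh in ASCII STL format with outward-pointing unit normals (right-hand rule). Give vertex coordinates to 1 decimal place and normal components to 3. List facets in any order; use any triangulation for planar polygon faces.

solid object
 facet normal 0.129 0.476 -0.870
  outer loop
   vertex 4.8 0.0 0.0
   vertex 0.2 3.8 1.4
   vertex 5.0 3.6 2.0
  endloop
 endfacet
 facet normal -0.053 0.738 0.673
  outer loop
   vertex 2.8 1.8 3.8
   vertex 5.0 3.6 2.0
   vertex 0.2 3.8 1.4
  endloop
 endfacet
 facet normal 0.748 -0.353 0.561
  outer loop
   vertex 2.8 1.8 3.8
   vertex 4.8 0.0 0.0
   vertex 5.0 3.6 2.0
  endloop
 endfacet
 facet normal -0.768 -0.393 0.505
  outer loop
   vertex 2.2 0.4 1.8
   vertex 2.8 1.8 3.8
   vertex 0.2 3.8 1.4
  endloop
 endfacet
 facet normal 0.227 -0.829 0.512
  outer loop
   vertex 2.2 0.4 1.8
   vertex 4.8 0.0 0.0
   vertex 2.8 1.8 3.8
  endloop
 endfacet
 facet normal -0.298 -0.009 -0.955
  outer loop
   vertex 2.2 1.2 0.8
   vertex 0.2 3.8 1.4
   vertex 4.8 0.0 0.0
  endloop
 endfacet
 facet normal -0.769 -0.499 -0.399
  outer loop
   vertex 2.2 1.2 0.8
   vertex 2.2 0.4 1.8
   vertex 0.2 3.8 1.4
  endloop
 endfacet
 facet normal -0.484 -0.683 -0.547
  outer loop
   vertex 2.2 1.2 0.8
   vertex 4.8 0.0 0.0
   vertex 2.2 0.4 1.8
  endloop
 endfacet
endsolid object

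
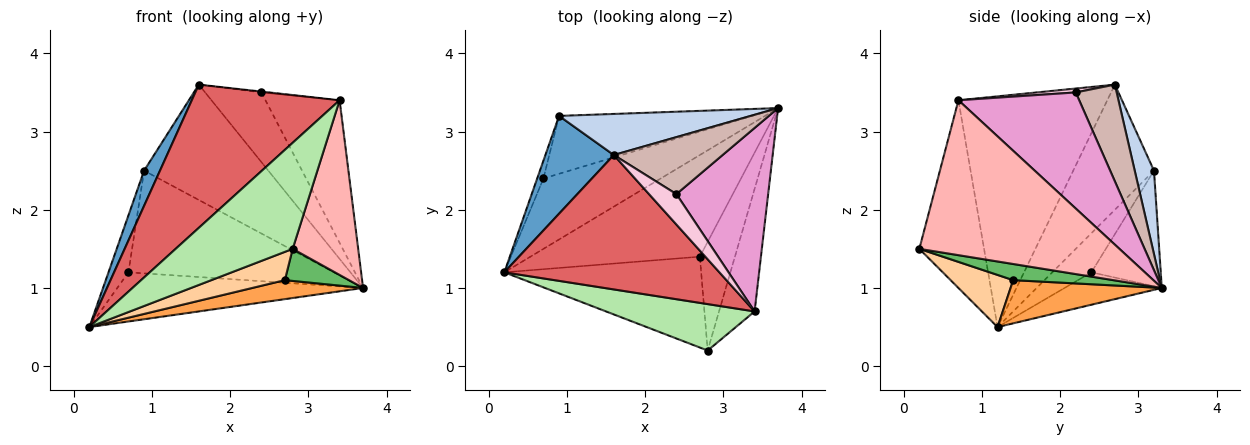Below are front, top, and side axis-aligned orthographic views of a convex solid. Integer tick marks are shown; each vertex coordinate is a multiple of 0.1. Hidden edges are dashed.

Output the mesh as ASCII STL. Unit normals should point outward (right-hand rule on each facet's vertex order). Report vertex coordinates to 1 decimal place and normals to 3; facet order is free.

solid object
 facet normal -0.865 -0.170 0.473
  outer loop
   vertex 0.9 3.2 2.5
   vertex 0.2 1.2 0.5
   vertex 1.6 2.7 3.6
  endloop
 endfacet
 facet normal 0.144 0.932 0.332
  outer loop
   vertex 0.9 3.2 2.5
   vertex 1.6 2.7 3.6
   vertex 3.7 3.3 1.0
  endloop
 endfacet
 facet normal 0.243 -0.178 -0.954
  outer loop
   vertex 2.7 1.4 1.1
   vertex 0.2 1.2 0.5
   vertex 3.7 3.3 1.0
  endloop
 endfacet
 facet normal 0.245 -0.288 -0.926
  outer loop
   vertex 2.7 1.4 1.1
   vertex 2.8 0.2 1.5
   vertex 0.2 1.2 0.5
  endloop
 endfacet
 facet normal 0.404 -0.259 -0.877
  outer loop
   vertex 2.7 1.4 1.1
   vertex 3.7 3.3 1.0
   vertex 2.8 0.2 1.5
  endloop
 endfacet
 facet normal -0.452 -0.817 0.358
  outer loop
   vertex 3.4 0.7 3.4
   vertex 0.2 1.2 0.5
   vertex 2.8 0.2 1.5
  endloop
 endfacet
 facet normal -0.592 -0.588 0.552
  outer loop
   vertex 3.4 0.7 3.4
   vertex 1.6 2.7 3.6
   vertex 0.2 1.2 0.5
  endloop
 endfacet
 facet normal 0.929 -0.304 -0.213
  outer loop
   vertex 3.4 0.7 3.4
   vertex 2.8 0.2 1.5
   vertex 3.7 3.3 1.0
  endloop
 endfacet
 facet normal -0.221 0.558 -0.800
  outer loop
   vertex 0.7 2.4 1.2
   vertex 3.7 3.3 1.0
   vertex 0.2 1.2 0.5
  endloop
 endfacet
 facet normal -0.882 0.450 -0.141
  outer loop
   vertex 0.7 2.4 1.2
   vertex 0.2 1.2 0.5
   vertex 0.9 3.2 2.5
  endloop
 endfacet
 facet normal -0.282 0.836 -0.471
  outer loop
   vertex 0.7 2.4 1.2
   vertex 0.9 3.2 2.5
   vertex 3.7 3.3 1.0
  endloop
 endfacet
 facet normal 0.491 0.674 0.552
  outer loop
   vertex 2.4 2.2 3.5
   vertex 3.7 3.3 1.0
   vertex 1.6 2.7 3.6
  endloop
 endfacet
 facet normal 0.707 0.434 0.559
  outer loop
   vertex 2.4 2.2 3.5
   vertex 3.4 0.7 3.4
   vertex 3.7 3.3 1.0
  endloop
 endfacet
 facet normal 0.141 0.028 0.990
  outer loop
   vertex 2.4 2.2 3.5
   vertex 1.6 2.7 3.6
   vertex 3.4 0.7 3.4
  endloop
 endfacet
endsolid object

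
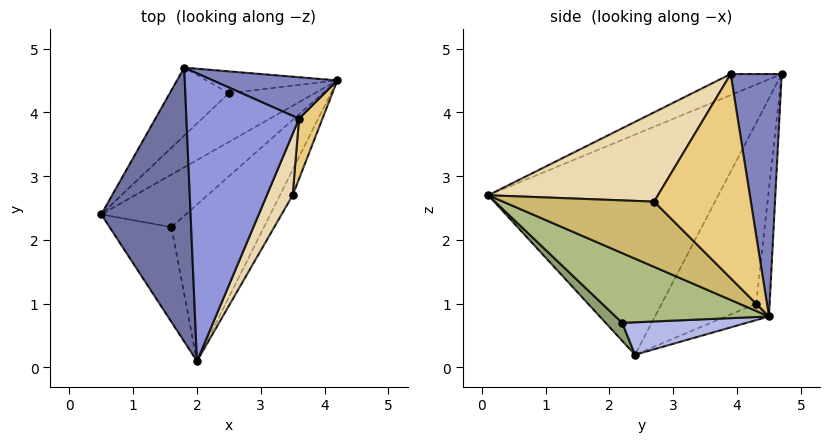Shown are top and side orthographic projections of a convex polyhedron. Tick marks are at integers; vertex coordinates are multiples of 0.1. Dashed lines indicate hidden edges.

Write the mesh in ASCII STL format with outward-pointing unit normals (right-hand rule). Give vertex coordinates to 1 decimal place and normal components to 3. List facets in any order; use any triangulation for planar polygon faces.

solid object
 facet normal -0.909 -0.192 0.369
  outer loop
   vertex 1.8 4.7 4.6
   vertex 0.5 2.4 0.2
   vertex 2.0 0.1 2.7
  endloop
 endfacet
 facet normal 0.398 0.895 0.204
  outer loop
   vertex 3.6 3.9 4.6
   vertex 4.2 4.5 0.8
   vertex 1.8 4.7 4.6
  endloop
 endfacet
 facet normal -0.170 -0.383 0.908
  outer loop
   vertex 3.6 3.9 4.6
   vertex 1.8 4.7 4.6
   vertex 2.0 0.1 2.7
  endloop
 endfacet
 facet normal 0.337 -0.342 -0.877
  outer loop
   vertex 1.6 2.2 0.7
   vertex 0.5 2.4 0.2
   vertex 4.2 4.5 0.8
  endloop
 endfacet
 facet normal 0.212 -0.652 -0.728
  outer loop
   vertex 1.6 2.2 0.7
   vertex 2.0 0.1 2.7
   vertex 0.5 2.4 0.2
  endloop
 endfacet
 facet normal 0.506 -0.543 -0.671
  outer loop
   vertex 1.6 2.2 0.7
   vertex 4.2 4.5 0.8
   vertex 2.0 0.1 2.7
  endloop
 endfacet
 facet normal -0.160 0.521 -0.838
  outer loop
   vertex 2.5 4.3 1.0
   vertex 4.2 4.5 0.8
   vertex 0.5 2.4 0.2
  endloop
 endfacet
 facet normal -0.630 0.749 -0.206
  outer loop
   vertex 2.5 4.3 1.0
   vertex 0.5 2.4 0.2
   vertex 1.8 4.7 4.6
  endloop
 endfacet
 facet normal -0.131 0.982 -0.135
  outer loop
   vertex 2.5 4.3 1.0
   vertex 1.8 4.7 4.6
   vertex 4.2 4.5 0.8
  endloop
 endfacet
 facet normal 0.851 -0.498 -0.166
  outer loop
   vertex 3.5 2.7 2.6
   vertex 2.0 0.1 2.7
   vertex 4.2 4.5 0.8
  endloop
 endfacet
 facet normal 0.959 -0.263 0.110
  outer loop
   vertex 3.5 2.7 2.6
   vertex 4.2 4.5 0.8
   vertex 3.6 3.9 4.6
  endloop
 endfacet
 facet normal 0.844 -0.478 0.244
  outer loop
   vertex 3.5 2.7 2.6
   vertex 3.6 3.9 4.6
   vertex 2.0 0.1 2.7
  endloop
 endfacet
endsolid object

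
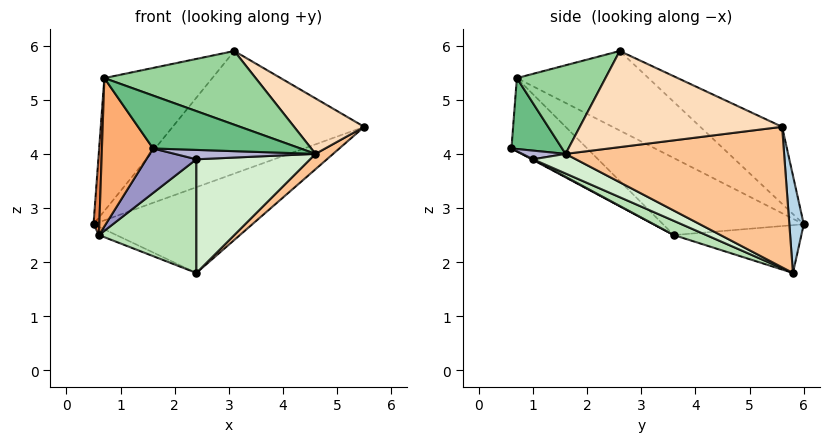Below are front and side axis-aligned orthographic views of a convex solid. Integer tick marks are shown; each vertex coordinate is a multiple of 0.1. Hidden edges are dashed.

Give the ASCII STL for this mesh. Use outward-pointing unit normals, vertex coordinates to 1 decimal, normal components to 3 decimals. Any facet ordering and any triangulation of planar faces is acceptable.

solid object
 facet normal -0.240 0.562 0.792
  outer loop
   vertex 3.1 2.6 5.9
   vertex 5.5 5.6 4.5
   vertex 0.5 6.0 2.7
  endloop
 endfacet
 facet normal -0.471 0.386 0.793
  outer loop
   vertex 0.7 0.7 5.4
   vertex 3.1 2.6 5.9
   vertex 0.5 6.0 2.7
  endloop
 endfacet
 facet normal 0.090 0.995 -0.030
  outer loop
   vertex 2.4 5.8 1.8
   vertex 0.5 6.0 2.7
   vertex 5.5 5.6 4.5
  endloop
 endfacet
 facet normal -0.422 0.058 -0.905
  outer loop
   vertex 0.6 3.6 2.5
   vertex 0.5 6.0 2.7
   vertex 2.4 5.8 1.8
  endloop
 endfacet
 facet normal -0.999 -0.041 -0.007
  outer loop
   vertex 0.6 3.6 2.5
   vertex 0.7 0.7 5.4
   vertex 0.5 6.0 2.7
  endloop
 endfacet
 facet normal -0.732 -0.494 -0.469
  outer loop
   vertex 0.6 3.6 2.5
   vertex 1.6 0.6 4.1
   vertex 0.7 0.7 5.4
  endloop
 endfacet
 facet normal 0.654 -0.053 -0.755
  outer loop
   vertex 4.6 1.6 4.0
   vertex 2.4 5.8 1.8
   vertex 5.5 5.6 4.5
  endloop
 endfacet
 facet normal 0.696 -0.241 0.676
  outer loop
   vertex 4.6 1.6 4.0
   vertex 5.5 5.6 4.5
   vertex 3.1 2.6 5.9
  endloop
 endfacet
 facet normal 0.312 -0.906 0.285
  outer loop
   vertex 4.6 1.6 4.0
   vertex 0.7 0.7 5.4
   vertex 1.6 0.6 4.1
  endloop
 endfacet
 facet normal 0.384 -0.656 0.649
  outer loop
   vertex 4.6 1.6 4.0
   vertex 3.1 2.6 5.9
   vertex 0.7 0.7 5.4
  endloop
 endfacet
 facet normal 0.132 -0.397 -0.908
  outer loop
   vertex 2.4 1.0 3.9
   vertex 0.6 3.6 2.5
   vertex 2.4 5.8 1.8
  endloop
 endfacet
 facet normal 0.149 -0.396 -0.906
  outer loop
   vertex 2.4 1.0 3.9
   vertex 2.4 5.8 1.8
   vertex 4.6 1.6 4.0
  endloop
 endfacet
 facet normal 0.013 -0.467 -0.884
  outer loop
   vertex 2.4 1.0 3.9
   vertex 1.6 0.6 4.1
   vertex 0.6 3.6 2.5
  endloop
 endfacet
 facet normal 0.237 -0.770 -0.592
  outer loop
   vertex 2.4 1.0 3.9
   vertex 4.6 1.6 4.0
   vertex 1.6 0.6 4.1
  endloop
 endfacet
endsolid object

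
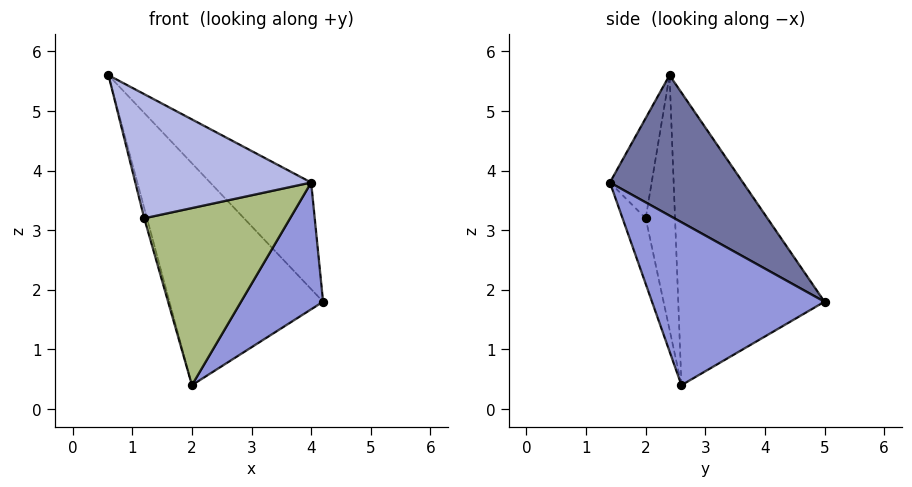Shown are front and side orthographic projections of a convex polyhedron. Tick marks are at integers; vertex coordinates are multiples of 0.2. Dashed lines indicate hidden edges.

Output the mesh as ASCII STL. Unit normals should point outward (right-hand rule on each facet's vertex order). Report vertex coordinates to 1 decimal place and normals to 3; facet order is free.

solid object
 facet normal 0.518 0.393 0.760
  outer loop
   vertex 4.0 1.4 3.8
   vertex 4.2 5.0 1.8
   vertex 0.6 2.4 5.6
  endloop
 endfacet
 facet normal -0.681 0.715 -0.156
  outer loop
   vertex 2.0 2.6 0.4
   vertex 0.6 2.4 5.6
   vertex 4.2 5.0 1.8
  endloop
 endfacet
 facet normal 0.746 -0.355 -0.564
  outer loop
   vertex 2.0 2.6 0.4
   vertex 4.2 5.0 1.8
   vertex 4.0 1.4 3.8
  endloop
 endfacet
 facet normal -0.230 -0.968 0.104
  outer loop
   vertex 1.2 2.0 3.2
   vertex 4.0 1.4 3.8
   vertex 0.6 2.4 5.6
  endloop
 endfacet
 facet normal -0.963 0.090 -0.256
  outer loop
   vertex 1.2 2.0 3.2
   vertex 0.6 2.4 5.6
   vertex 2.0 2.6 0.4
  endloop
 endfacet
 facet normal -0.152 -0.957 -0.248
  outer loop
   vertex 1.2 2.0 3.2
   vertex 2.0 2.6 0.4
   vertex 4.0 1.4 3.8
  endloop
 endfacet
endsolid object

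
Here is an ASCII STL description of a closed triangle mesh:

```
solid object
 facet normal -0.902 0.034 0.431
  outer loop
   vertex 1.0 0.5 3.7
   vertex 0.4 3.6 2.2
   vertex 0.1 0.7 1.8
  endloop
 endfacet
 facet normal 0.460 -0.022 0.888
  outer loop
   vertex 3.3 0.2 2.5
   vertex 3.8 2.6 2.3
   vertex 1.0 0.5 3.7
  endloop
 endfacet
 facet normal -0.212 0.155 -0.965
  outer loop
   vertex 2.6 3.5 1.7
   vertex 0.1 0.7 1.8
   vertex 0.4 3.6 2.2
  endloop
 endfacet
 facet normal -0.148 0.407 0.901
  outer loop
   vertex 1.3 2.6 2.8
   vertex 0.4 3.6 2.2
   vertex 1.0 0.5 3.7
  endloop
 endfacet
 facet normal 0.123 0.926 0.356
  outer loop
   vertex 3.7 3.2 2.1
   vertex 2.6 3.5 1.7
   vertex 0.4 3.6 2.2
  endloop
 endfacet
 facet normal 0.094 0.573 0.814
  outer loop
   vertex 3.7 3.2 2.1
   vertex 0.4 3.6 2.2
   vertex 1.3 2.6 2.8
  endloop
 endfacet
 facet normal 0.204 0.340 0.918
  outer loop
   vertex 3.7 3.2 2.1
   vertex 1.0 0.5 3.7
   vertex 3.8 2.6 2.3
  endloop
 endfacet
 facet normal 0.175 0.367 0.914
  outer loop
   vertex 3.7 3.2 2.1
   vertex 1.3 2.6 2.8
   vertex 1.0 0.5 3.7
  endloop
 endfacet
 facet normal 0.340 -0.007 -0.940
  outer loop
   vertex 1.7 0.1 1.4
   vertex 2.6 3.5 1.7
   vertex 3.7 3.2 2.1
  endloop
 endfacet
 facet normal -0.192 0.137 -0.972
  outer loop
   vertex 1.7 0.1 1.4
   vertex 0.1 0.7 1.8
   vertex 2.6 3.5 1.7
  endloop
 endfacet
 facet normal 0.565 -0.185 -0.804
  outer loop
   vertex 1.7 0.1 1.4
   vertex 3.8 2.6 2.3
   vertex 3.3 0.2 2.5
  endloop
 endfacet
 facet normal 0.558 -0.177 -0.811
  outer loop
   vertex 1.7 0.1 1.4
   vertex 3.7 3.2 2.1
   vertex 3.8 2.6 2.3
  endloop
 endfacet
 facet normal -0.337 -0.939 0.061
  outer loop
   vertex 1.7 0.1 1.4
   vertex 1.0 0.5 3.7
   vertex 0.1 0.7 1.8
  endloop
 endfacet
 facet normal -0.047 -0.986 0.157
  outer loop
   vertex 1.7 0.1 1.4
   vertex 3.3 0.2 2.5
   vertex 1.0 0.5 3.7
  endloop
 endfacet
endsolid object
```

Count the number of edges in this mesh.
21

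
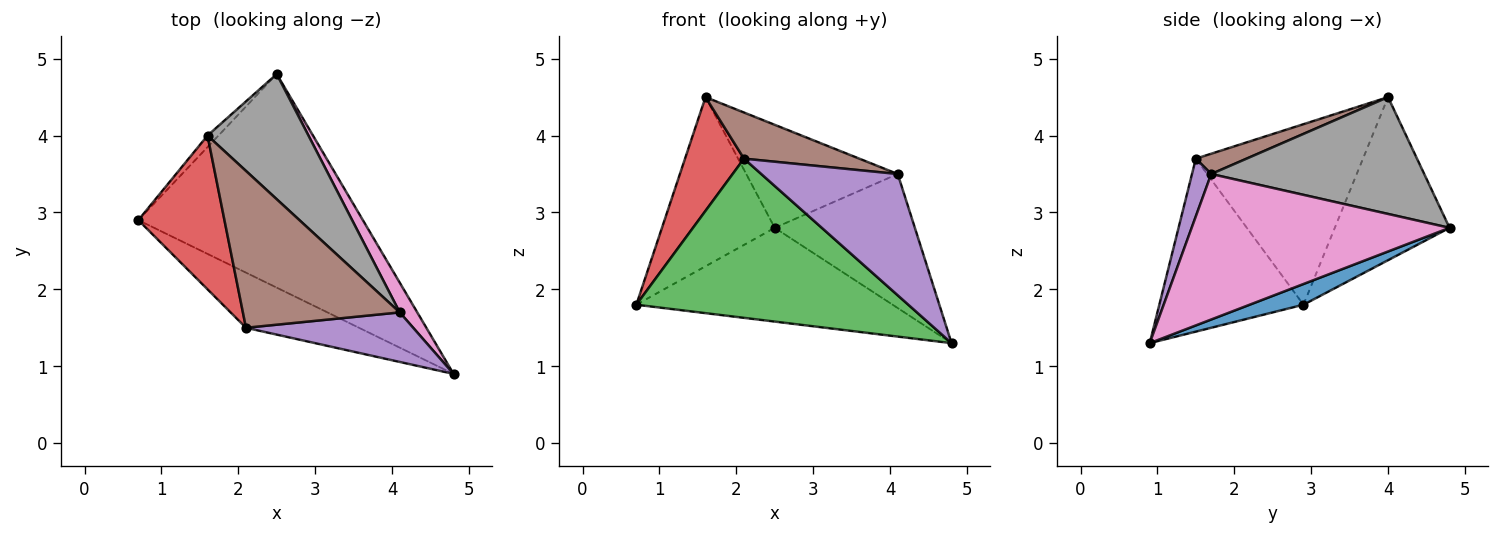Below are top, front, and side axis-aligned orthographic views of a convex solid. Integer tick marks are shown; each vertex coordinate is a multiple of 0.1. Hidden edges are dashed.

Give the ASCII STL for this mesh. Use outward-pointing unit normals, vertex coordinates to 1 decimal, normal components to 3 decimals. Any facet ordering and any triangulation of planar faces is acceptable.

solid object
 facet normal 0.084 0.401 -0.912
  outer loop
   vertex 2.5 4.8 2.8
   vertex 4.8 0.9 1.3
   vertex 0.7 2.9 1.8
  endloop
 endfacet
 facet normal -0.712 0.700 -0.048
  outer loop
   vertex 1.6 4.0 4.5
   vertex 2.5 4.8 2.8
   vertex 0.7 2.9 1.8
  endloop
 endfacet
 facet normal -0.448 -0.845 -0.293
  outer loop
   vertex 2.1 1.5 3.7
   vertex 0.7 2.9 1.8
   vertex 4.8 0.9 1.3
  endloop
 endfacet
 facet normal -0.860 -0.303 0.410
  outer loop
   vertex 2.1 1.5 3.7
   vertex 1.6 4.0 4.5
   vertex 0.7 2.9 1.8
  endloop
 endfacet
 facet normal 0.129 -0.918 0.375
  outer loop
   vertex 4.1 1.7 3.5
   vertex 2.1 1.5 3.7
   vertex 4.8 0.9 1.3
  endloop
 endfacet
 facet normal 0.123 -0.280 0.952
  outer loop
   vertex 4.1 1.7 3.5
   vertex 1.6 4.0 4.5
   vertex 2.1 1.5 3.7
  endloop
 endfacet
 facet normal 0.874 0.475 0.105
  outer loop
   vertex 4.1 1.7 3.5
   vertex 4.8 0.9 1.3
   vertex 2.5 4.8 2.8
  endloop
 endfacet
 facet normal 0.666 0.474 0.576
  outer loop
   vertex 4.1 1.7 3.5
   vertex 2.5 4.8 2.8
   vertex 1.6 4.0 4.5
  endloop
 endfacet
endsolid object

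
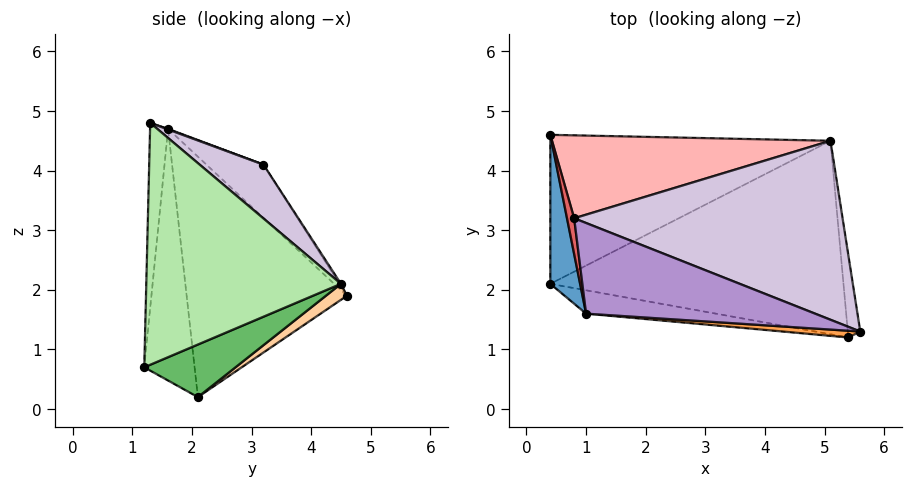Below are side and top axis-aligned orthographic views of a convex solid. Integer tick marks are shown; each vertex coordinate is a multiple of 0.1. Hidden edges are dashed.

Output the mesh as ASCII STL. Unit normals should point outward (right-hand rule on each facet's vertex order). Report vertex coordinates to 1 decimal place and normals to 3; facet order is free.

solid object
 facet normal -0.989 -0.083 0.123
  outer loop
   vertex 1.0 1.6 4.7
   vertex 0.4 4.6 1.9
   vertex 0.4 2.1 0.2
  endloop
 endfacet
 facet normal -0.168 -0.982 -0.087
  outer loop
   vertex 1.0 1.6 4.7
   vertex 0.4 2.1 0.2
   vertex 5.4 1.2 0.7
  endloop
 endfacet
 facet normal -0.066 -0.997 0.028
  outer loop
   vertex 1.0 1.6 4.7
   vertex 5.4 1.2 0.7
   vertex 5.6 1.3 4.8
  endloop
 endfacet
 facet normal 0.047 0.562 -0.826
  outer loop
   vertex 5.1 4.5 2.1
   vertex 0.4 2.1 0.2
   vertex 0.4 4.6 1.9
  endloop
 endfacet
 facet normal 0.162 0.398 -0.903
  outer loop
   vertex 5.1 4.5 2.1
   vertex 5.4 1.2 0.7
   vertex 0.4 2.1 0.2
  endloop
 endfacet
 facet normal 0.992 0.112 -0.051
  outer loop
   vertex 5.1 4.5 2.1
   vertex 5.6 1.3 4.8
   vertex 5.4 1.2 0.7
  endloop
 endfacet
 facet normal -0.988 -0.074 0.133
  outer loop
   vertex 0.8 3.2 4.1
   vertex 0.4 4.6 1.9
   vertex 1.0 1.6 4.7
  endloop
 endfacet
 facet normal -0.005 0.843 0.538
  outer loop
   vertex 0.8 3.2 4.1
   vertex 5.1 4.5 2.1
   vertex 0.4 4.6 1.9
  endloop
 endfacet
 facet normal 0.003 0.351 0.936
  outer loop
   vertex 0.8 3.2 4.1
   vertex 1.0 1.6 4.7
   vertex 5.6 1.3 4.8
  endloop
 endfacet
 facet normal 0.149 0.651 0.744
  outer loop
   vertex 0.8 3.2 4.1
   vertex 5.6 1.3 4.8
   vertex 5.1 4.5 2.1
  endloop
 endfacet
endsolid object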